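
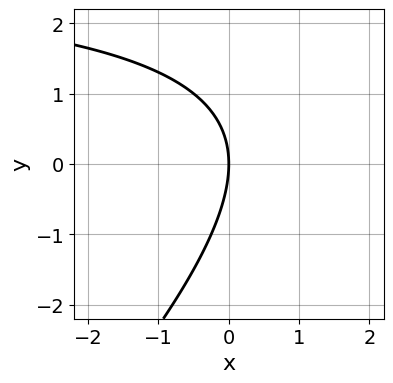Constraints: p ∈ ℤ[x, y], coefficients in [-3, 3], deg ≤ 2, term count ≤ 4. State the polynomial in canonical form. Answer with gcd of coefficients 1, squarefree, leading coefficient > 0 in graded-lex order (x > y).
x*y - y^2 - 3*x

1. deg p = 2. A generic line meets the curve in up to 2 points.
2. Against the integer gridlines: it crosses the x-axis at the gridline x = 0; it crosses the y-axis at the gridline y = 0.
3. Solving for integer coefficients yields p as stated.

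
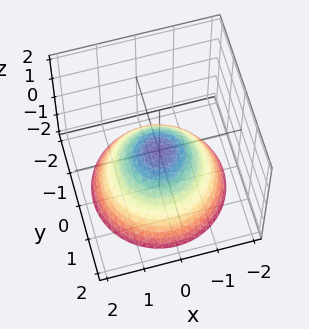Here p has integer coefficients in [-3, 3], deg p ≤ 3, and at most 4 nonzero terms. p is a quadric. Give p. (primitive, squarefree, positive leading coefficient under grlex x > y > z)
2*x^2 + 2*y^2 + 3*z

Degree: a single bowl opening along one axis; a quadric, so deg p = 2.
Symmetries: rotational symmetry about the z-axis ⇒ p depends on x, y only through x² + y².
Against the integer gridlines: it crosses the x-axis at the gridline x = 0; a circular section at z = -1 has radius between 1 and 2; it meets the z-axis at z = 0 (among the integer gridlines).
Matching integer coefficients to the picture gives p.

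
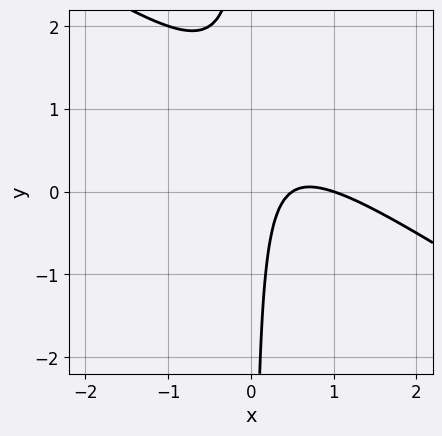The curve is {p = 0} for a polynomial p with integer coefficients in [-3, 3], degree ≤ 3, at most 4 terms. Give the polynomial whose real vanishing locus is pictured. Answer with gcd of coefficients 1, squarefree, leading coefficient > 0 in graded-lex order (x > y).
2*x^2 + 3*x*y - 3*x + 1

First, degree: a generic line meets the curve in up to 2 points, so deg p = 2.
Then, from the visible intercepts: it crosses the x-axis at the gridline x = 1; no y-intercept at any integer in the box.
Finally, solving for integer coefficients yields p as stated.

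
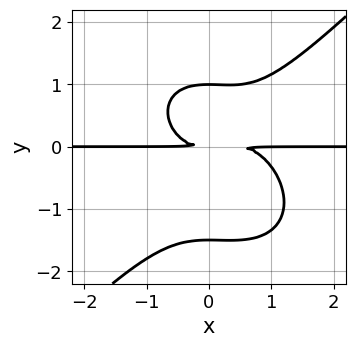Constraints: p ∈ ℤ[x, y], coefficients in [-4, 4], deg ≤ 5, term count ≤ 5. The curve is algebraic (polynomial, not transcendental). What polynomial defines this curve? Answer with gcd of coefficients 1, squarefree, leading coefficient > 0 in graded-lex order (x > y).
2*x^3*y - 2*y^4 - x^2*y - y^3 + 3*y^2

deg p = 4.
Reading off the gridlines: it crosses the y-axis at the gridline y = 1; every point of the x-axis in the box is on the curve.
Fitting integer coefficients to these (and the overall shape) gives p.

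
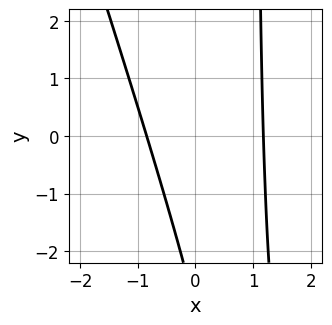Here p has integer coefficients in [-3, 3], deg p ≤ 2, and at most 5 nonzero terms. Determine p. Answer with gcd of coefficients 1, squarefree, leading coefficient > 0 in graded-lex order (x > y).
3*x^2 + x*y - x - y - 3

1. The degree is 2 — no degree-1 curve has this shape.
2. From the visible intercepts: it misses every integer gridline on the y-axis.
3. Solving for integer coefficients yields p as stated.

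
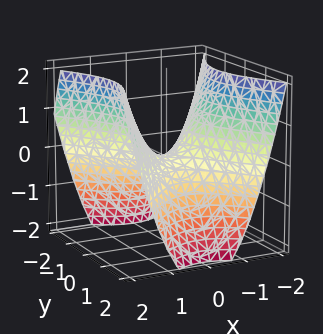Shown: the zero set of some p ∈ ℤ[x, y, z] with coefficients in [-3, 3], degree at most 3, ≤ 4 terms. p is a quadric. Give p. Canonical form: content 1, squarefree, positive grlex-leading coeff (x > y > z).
3*x^2 - 2*y^2 - 3*z

The degree is 2 — a hyperbolic paraboloid; a quadric.
Symmetries: mirror symmetry y ↦ −y ⇒ only even powers of y; the x ↦ −x reflection is a symmetry, so x appears only in even powers.
Observable constraints: one y-axis crossing is at y = 0; it meets the x-axis at x = 0 (among the integer gridlines); one z-axis crossing is at z = 0.
These observations pin down the coefficients.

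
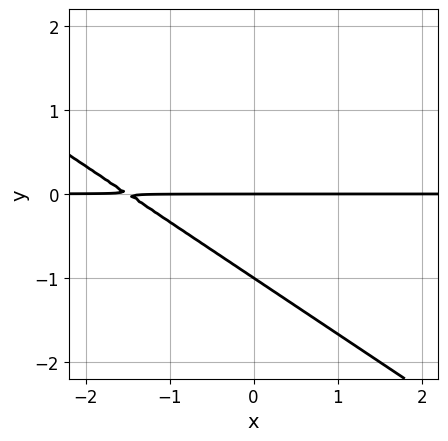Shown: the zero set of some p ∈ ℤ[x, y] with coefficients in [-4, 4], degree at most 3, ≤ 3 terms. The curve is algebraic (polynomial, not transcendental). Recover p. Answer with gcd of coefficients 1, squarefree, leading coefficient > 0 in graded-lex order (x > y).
2*x*y + 3*y^2 + 3*y

deg p = 2.
Checking where it meets the axes: the y-axis gridline crossings are at y ∈ {-1, 0}; the visible x-axis segment lies entirely on the curve.
Assembling these constraints gives the stated polynomial.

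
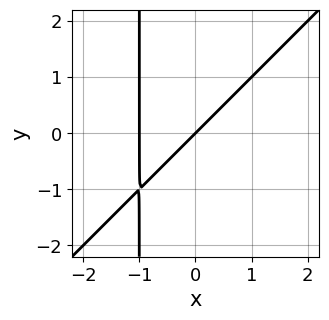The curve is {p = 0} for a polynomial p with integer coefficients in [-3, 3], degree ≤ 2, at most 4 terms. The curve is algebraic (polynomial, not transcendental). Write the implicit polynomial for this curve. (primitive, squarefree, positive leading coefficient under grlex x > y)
x^2 - x*y + x - y

First, deg p = 2. No degree-1 curve has this shape.
Then, from the axis intercepts and sections: it meets the y-axis at y = 0 (among the integer gridlines); the x-axis gridline crossings are at x ∈ {-1, 0}.
Finally, putting this together gives p.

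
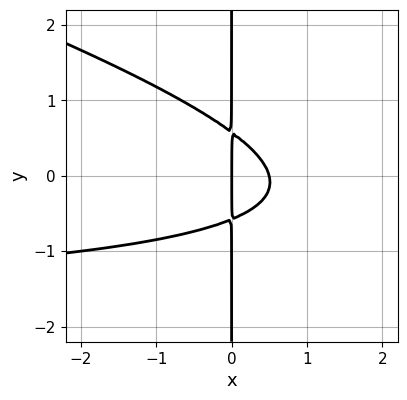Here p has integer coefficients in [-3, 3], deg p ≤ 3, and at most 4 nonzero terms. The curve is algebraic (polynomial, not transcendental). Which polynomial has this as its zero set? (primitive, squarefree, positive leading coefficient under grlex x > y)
1. Degree: a generic line meets the curve in up to 3 points, so deg p = 3.
2. Checking where it meets the axes: one x-axis crossing is at x = 0; the visible y-axis segment lies entirely on the curve.
3. Putting this together gives p.

x^2*y + 3*x*y^2 + 2*x^2 - x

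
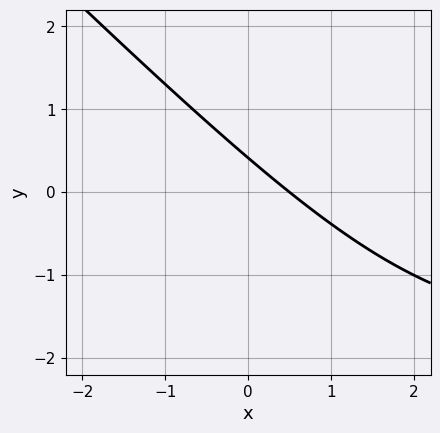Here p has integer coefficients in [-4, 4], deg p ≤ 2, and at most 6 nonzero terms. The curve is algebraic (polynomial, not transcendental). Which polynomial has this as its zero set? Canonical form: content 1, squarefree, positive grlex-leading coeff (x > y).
First, the degree is 2 — a generic line meets the curve in up to 2 points.
Finally, matching integer coefficients to the picture gives p.

x*y + y^2 + 2*x + 2*y - 1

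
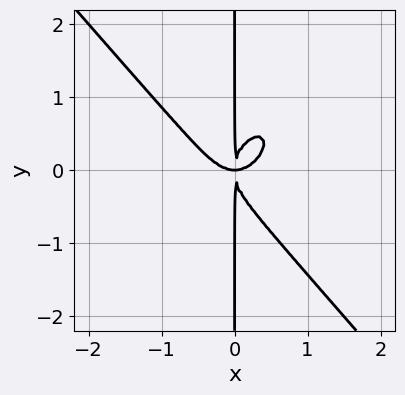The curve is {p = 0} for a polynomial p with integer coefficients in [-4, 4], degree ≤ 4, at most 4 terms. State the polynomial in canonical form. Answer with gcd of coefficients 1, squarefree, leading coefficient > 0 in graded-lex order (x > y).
3*x^4 + 2*x*y^3 - 2*x^2*y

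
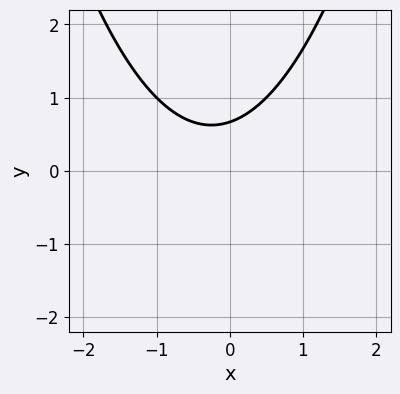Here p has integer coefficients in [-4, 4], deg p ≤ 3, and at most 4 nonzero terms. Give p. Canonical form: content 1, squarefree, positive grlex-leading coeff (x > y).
2*x^2 + x - 3*y + 2

deg p = 2. A generic line meets the curve in up to 2 points.
From the visible intercepts: it misses every integer gridline on the x-axis.
Putting this together gives p.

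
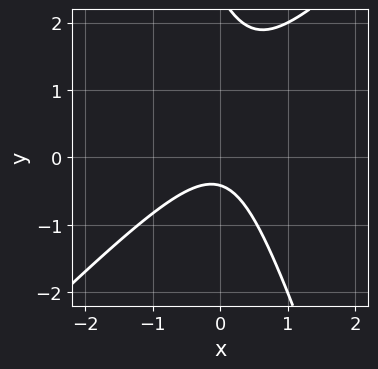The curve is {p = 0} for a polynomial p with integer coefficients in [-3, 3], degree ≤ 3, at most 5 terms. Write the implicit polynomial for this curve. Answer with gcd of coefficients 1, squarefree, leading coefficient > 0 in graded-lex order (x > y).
1. Degree: no degree-1 curve has this shape, so deg p = 2.
2. Against the integer gridlines: no x-intercept at any integer in the box.
3. Fitting integer coefficients to these (and the overall shape) gives p.

3*x^2 - 2*x*y - y^2 + 2*y + 1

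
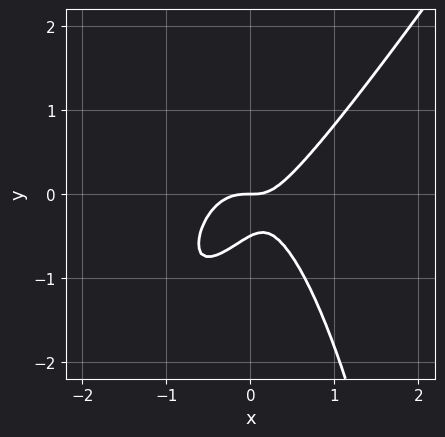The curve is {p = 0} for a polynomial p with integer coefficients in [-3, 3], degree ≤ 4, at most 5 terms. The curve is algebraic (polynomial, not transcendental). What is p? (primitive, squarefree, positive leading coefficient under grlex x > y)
3*x^3 - 2*x^2*y + x*y - 2*y^2 - y

The degree is 3 — a generic line meets the curve in up to 3 points.
From the axis intercepts and sections: it meets the y-axis at y = 0 (among the integer gridlines); one x-axis crossing is at x = 0.
Matching integer coefficients to the picture gives p.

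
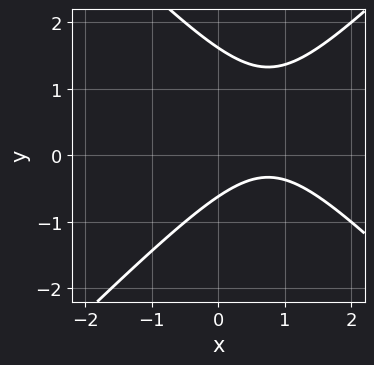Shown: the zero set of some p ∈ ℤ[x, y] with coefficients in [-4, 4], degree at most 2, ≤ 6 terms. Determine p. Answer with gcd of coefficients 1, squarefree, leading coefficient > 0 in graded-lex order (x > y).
The degree is 2 — no degree-1 curve has this shape.
From the axis intercepts and sections: the curve avoids every integer x-axis point in the box.
Together with the visible shape, these determine p as stated.

2*x^2 - 2*y^2 - 3*x + 2*y + 2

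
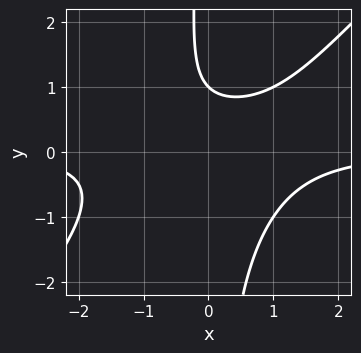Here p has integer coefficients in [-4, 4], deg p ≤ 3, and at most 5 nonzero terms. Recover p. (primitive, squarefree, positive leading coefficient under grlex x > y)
(a) deg p = 3. The shape is more complex than any degree-2 curve.
(b) Observable constraints: no x-intercept at any integer in the box; one y-axis crossing is at y = 1.
(c) Assembling these constraints gives the stated polynomial.

x^2*y - x*y^2 - y + 1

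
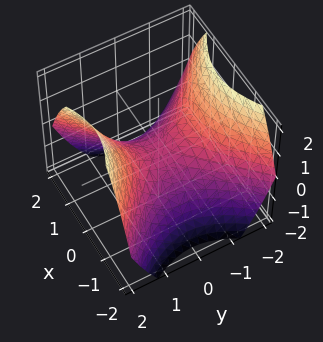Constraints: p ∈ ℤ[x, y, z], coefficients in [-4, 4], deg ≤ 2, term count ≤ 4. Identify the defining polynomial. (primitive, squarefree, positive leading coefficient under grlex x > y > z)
(a) Degree: a saddle surface; a quadric, so deg p = 2.
(b) Symmetries: mirror symmetry y ↦ −y ⇒ only even powers of y; the x ↦ −x reflection is a symmetry, so x appears only in even powers.
(c) Observable constraints: it crosses the y-axis at the gridline y = 0; it meets the z-axis at z = 0 (among the integer gridlines); one x-axis crossing is at x = 0.
(d) Putting this together gives p.

2*x^2 - 2*y^2 + 3*z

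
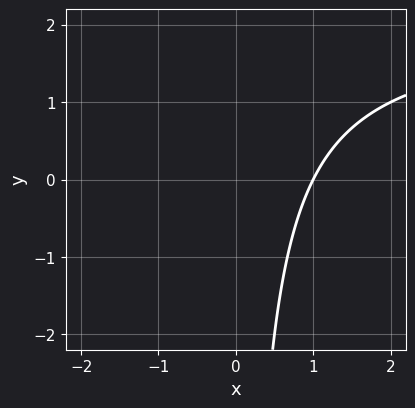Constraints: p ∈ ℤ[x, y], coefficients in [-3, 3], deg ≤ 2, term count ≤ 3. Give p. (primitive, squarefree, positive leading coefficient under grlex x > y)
x*y - 2*x + 2

First, degree: the shape is more complex than any degree-1 curve, so deg p = 2.
Next, observable constraints: it misses every integer gridline on the y-axis; one x-axis crossing is at x = 1.
Finally, solving for integer coefficients yields p as stated.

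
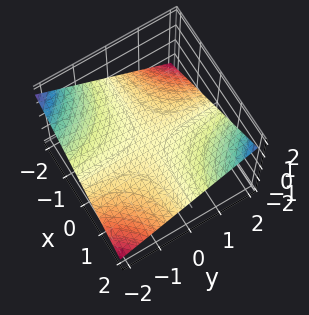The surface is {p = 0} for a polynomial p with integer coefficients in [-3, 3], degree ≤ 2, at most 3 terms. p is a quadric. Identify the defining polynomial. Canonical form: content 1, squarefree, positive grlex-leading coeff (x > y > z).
deg p = 2.
From the axis intercepts and sections: every point of the y-axis in the box is on the surface; one z-axis crossing is at z = 0.
Together with the visible shape, these determine p as stated.

x*y - 3*z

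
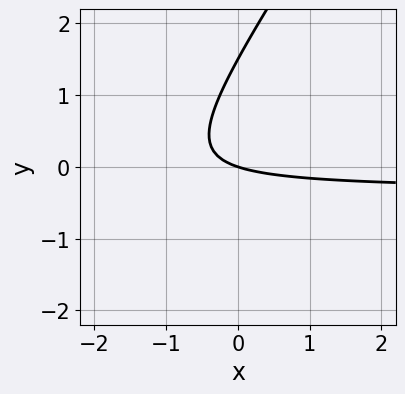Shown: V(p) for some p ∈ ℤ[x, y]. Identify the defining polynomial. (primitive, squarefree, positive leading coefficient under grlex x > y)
3*x*y - 2*y^2 + x + 3*y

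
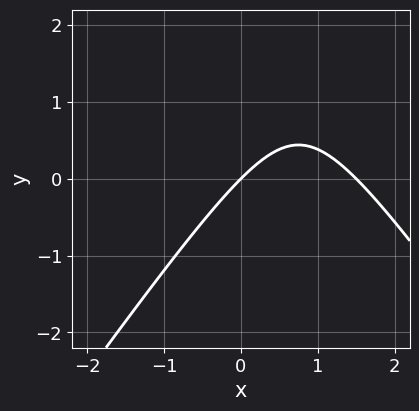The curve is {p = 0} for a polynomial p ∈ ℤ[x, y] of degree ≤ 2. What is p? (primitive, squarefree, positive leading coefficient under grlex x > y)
Degree: a generic line meets the curve in up to 2 points, so deg p = 2.
Against the integer gridlines: one x-axis crossing is at x = 0; one y-axis crossing is at y = 0.
Solving for integer coefficients yields p as stated.

2*x^2 - y^2 - 3*x + 3*y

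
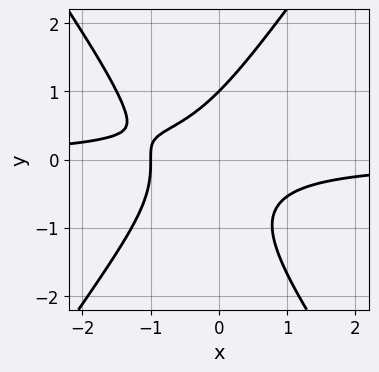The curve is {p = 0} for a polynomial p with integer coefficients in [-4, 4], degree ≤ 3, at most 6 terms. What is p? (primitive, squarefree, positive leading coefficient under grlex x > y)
2*x^2*y - y^3 + 2*x*y + x + 1

(a) Degree: no degree-2 curve has this shape, so deg p = 3.
(b) Checking where it meets the axes: it meets the y-axis at y = 1 (among the integer gridlines); it crosses the x-axis at the gridline x = -1.
(c) These observations pin down the coefficients.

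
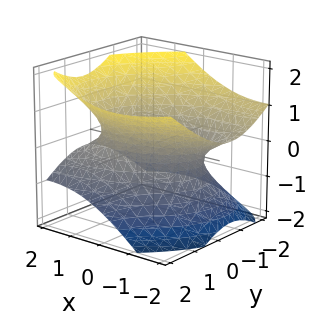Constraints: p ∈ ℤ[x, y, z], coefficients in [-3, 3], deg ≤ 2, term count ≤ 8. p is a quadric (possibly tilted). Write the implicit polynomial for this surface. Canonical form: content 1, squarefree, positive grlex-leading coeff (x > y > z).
x^2 - x*y + 2*x*z + 2*y^2 - 3*z^2 - 2

(a) deg p = 2. No degree-1 surface has this shape.
(b) Checking where it meets the axes: it misses every integer gridline on the z-axis; among the integer gridlines, it crosses the y-axis at y ∈ {-1, 1}.
(c) Fitting integer coefficients to these (and the overall shape) gives p.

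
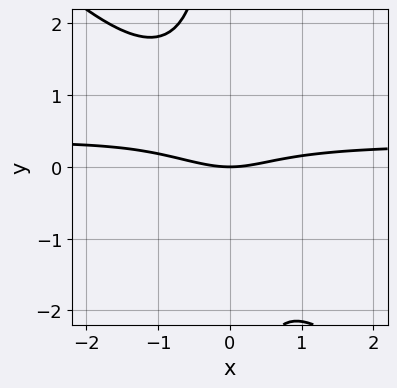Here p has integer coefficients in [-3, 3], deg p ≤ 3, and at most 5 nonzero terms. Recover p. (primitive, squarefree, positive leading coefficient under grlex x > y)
3*x^2*y + 3*x*y^2 - x^2 + 3*y

1. deg p = 3.
2. From the axis intercepts and sections: one y-axis crossing is at y = 0; one x-axis crossing is at x = 0.
3. The integer polynomial consistent with all of this is the stated p.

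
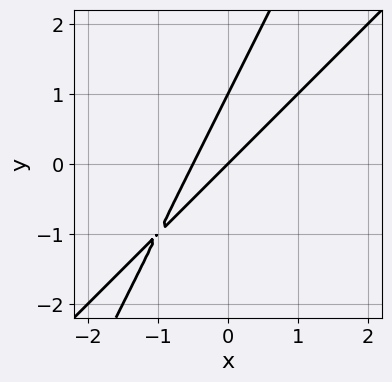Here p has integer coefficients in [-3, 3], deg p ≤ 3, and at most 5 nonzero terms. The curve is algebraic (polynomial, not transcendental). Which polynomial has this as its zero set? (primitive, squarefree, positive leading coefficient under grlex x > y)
The degree is 2 — a generic line meets the curve in up to 2 points.
Against the integer gridlines: among the integer gridlines, it crosses the y-axis at y ∈ {0, 1}; it crosses the x-axis at the gridline x = 0.
Fitting integer coefficients to these (and the overall shape) gives p.

2*x^2 - 3*x*y + y^2 + x - y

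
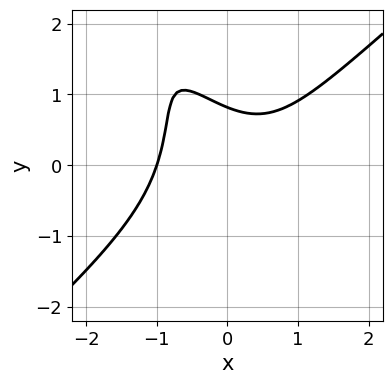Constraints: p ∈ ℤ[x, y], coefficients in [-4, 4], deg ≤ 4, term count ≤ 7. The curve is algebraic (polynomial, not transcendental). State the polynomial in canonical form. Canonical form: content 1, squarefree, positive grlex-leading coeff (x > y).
(a) deg p = 3.
(b) Against the integer gridlines: one x-axis crossing is at x = -1.
(c) Matching integer coefficients to the picture gives p.

3*x^3 - 3*x*y^2 - y^3 - 3*y + 3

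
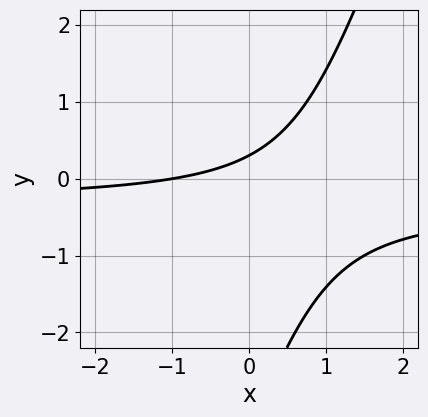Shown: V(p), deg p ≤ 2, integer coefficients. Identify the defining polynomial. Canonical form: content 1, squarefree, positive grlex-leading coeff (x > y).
3*x*y - y^2 + x - 3*y + 1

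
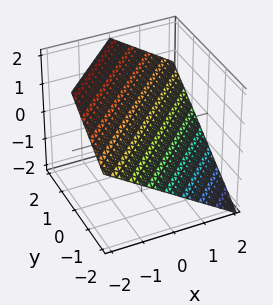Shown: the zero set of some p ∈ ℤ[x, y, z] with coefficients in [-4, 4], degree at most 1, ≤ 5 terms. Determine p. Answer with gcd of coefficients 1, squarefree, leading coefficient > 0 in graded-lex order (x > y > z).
The degree is 1 — every cross-section is a straight line — this is a plane.
Checking where it meets the axes: it crosses the y-axis at the gridline y = -1; one x-axis crossing is at x = 1.
Solving for integer coefficients yields p as stated.

2*x - 2*y + 3*z - 2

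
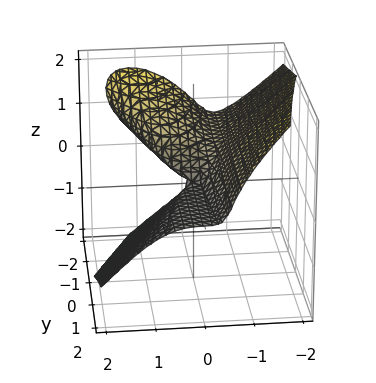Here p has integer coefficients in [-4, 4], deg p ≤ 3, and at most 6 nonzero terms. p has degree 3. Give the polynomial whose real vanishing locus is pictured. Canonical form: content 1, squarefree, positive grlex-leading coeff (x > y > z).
(a) Degree: a generic line meets the surface in up to 3 points, so deg p = 3.
(b) Observable constraints: one x-axis crossing is at x = 0; every point of the y-axis in the box is on the surface; it meets the z-axis at z = 0 (among the integer gridlines).
(c) Together with the visible shape, these determine p as stated.

3*x^3 + 3*x*y*z + 3*z^3 + 2*y*z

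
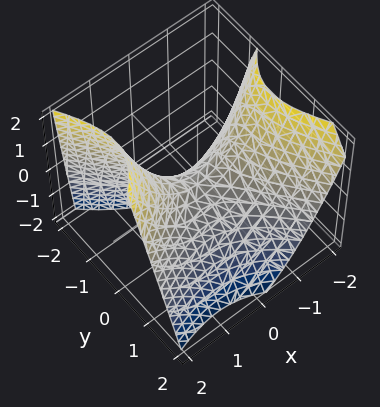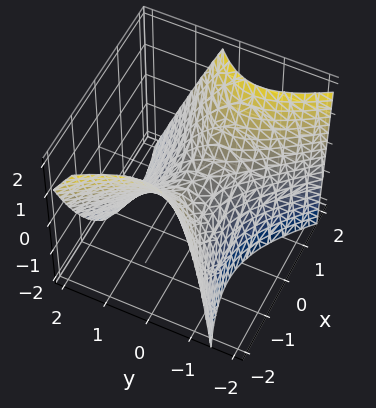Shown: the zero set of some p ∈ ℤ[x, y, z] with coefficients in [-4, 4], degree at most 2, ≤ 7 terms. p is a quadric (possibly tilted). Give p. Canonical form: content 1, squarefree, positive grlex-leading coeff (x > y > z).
2*x^2 - 2*x*y - 3*y^2 - y*z - 3*z

1. deg p = 2.
2. Checking where it meets the axes: one z-axis crossing is at z = 0; one y-axis crossing is at y = 0; it crosses the x-axis at the gridline x = 0.
3. These observations pin down the coefficients.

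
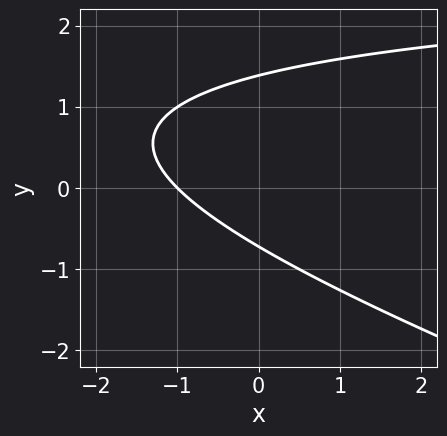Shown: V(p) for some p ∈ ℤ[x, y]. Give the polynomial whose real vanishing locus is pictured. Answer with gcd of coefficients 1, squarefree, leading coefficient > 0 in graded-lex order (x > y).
x*y + 3*y^2 - 3*x - 2*y - 3

deg p = 2.
From the visible intercepts: it meets the x-axis at x = -1 (among the integer gridlines).
These observations pin down the coefficients.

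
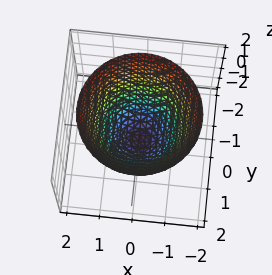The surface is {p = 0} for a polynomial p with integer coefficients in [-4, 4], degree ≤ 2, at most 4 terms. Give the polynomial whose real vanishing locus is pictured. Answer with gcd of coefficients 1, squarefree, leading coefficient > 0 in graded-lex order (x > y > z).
x^2 + y^2 - z - 1

1. deg p = 2. No degree-1 surface has this shape.
2. Symmetries: every cross-section ⟂ z is a circle, so x, y appear only via x² + y².
3. From the visible intercepts: among the integer gridlines, it crosses the y-axis at y ∈ {-1, 1}; the x-axis gridline crossings are at x ∈ {-1, 1}; it meets the z-axis at z = -1 (among the integer gridlines).
4. Matching integer coefficients to the picture gives p.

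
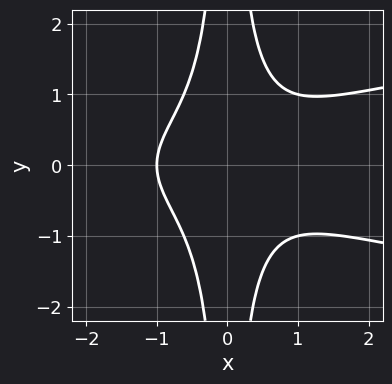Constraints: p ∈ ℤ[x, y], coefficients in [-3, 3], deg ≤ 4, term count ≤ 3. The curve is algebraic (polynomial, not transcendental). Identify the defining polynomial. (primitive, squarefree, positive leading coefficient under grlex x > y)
First, the degree is 4 — the shape is more complex than any degree-3 curve.
Then, symmetries: mirror symmetry y ↦ −y ⇒ only even powers of y.
Next, checking where it meets the axes: it meets the x-axis at x = -1 (among the integer gridlines); the curve avoids every integer y-axis point in the box.
Finally, these observations pin down the coefficients.

2*x^2*y^2 - x^3 - 1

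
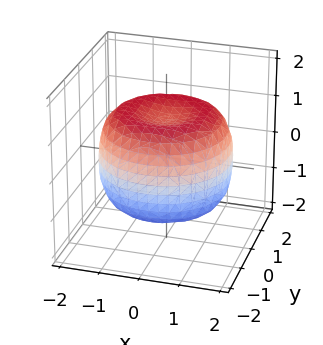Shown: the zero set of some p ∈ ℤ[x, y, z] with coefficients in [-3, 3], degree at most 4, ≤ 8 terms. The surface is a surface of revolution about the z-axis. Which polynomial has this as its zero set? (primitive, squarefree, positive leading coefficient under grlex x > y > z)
First, the degree is 4 — no degree-3 surface has this shape.
Then, symmetry: the surface is invariant under rotation about z: p = q(x² + y², z).
Then, from the axis intercepts and sections: the z-axis gridline crossings are at z ∈ {-1, 1}; a circular section at z = 0 has radius between 1 and 2.
Finally, together with the visible shape, these determine p as stated.

x^4 + 2*x^2*y^2 + y^4 - 2*x^2 - 2*y^2 + 2*z^2 - 2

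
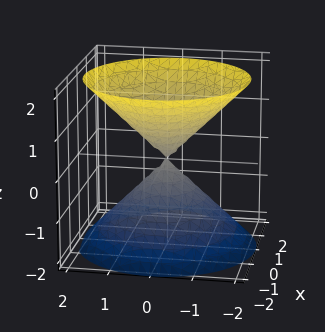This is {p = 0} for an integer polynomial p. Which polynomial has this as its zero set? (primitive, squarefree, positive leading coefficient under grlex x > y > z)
1. I count 2 distinct pieces. Treating them together as one polynomial.
2. The degree is 2 — a double cone through the origin; a quadric.
3. Symmetries: the z ↦ −z reflection is a symmetry, so z appears only in even powers; the surface is invariant under rotation about z: p = q(x² + y², z).
4. From the axis intercepts and sections: it crosses the z-axis at the gridline z = 0; it crosses the y-axis at the gridline y = 0.
5. Assembling these constraints gives the stated polynomial.

x^2 + y^2 - z^2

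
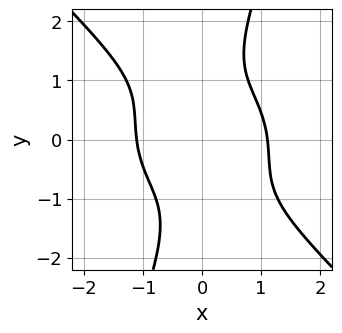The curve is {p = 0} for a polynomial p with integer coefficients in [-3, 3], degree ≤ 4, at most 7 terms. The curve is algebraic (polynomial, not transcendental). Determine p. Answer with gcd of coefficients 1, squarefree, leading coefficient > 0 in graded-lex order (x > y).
2*x^4 + x^3*y + 2*x^2*y^2 + 2*x*y^3 - y^4 - 3

First, deg p = 4.
Then, checking where it meets the axes: it misses every integer gridline on the y-axis.
Finally, fitting integer coefficients to these (and the overall shape) gives p.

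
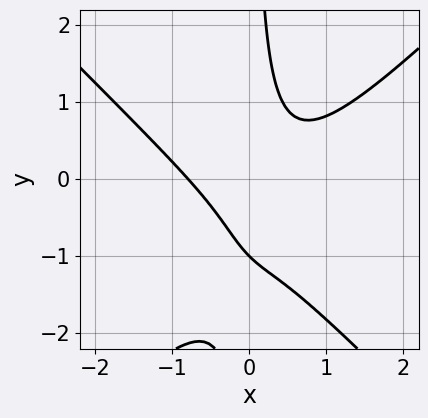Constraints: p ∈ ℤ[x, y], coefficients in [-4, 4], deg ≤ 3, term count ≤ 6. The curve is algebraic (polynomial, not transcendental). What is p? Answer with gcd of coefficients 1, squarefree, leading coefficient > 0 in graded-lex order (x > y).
The degree is 3 — the shape is more complex than any degree-2 curve.
From the visible intercepts: one y-axis crossing is at y = -1.
Solving for integer coefficients yields p as stated.

2*x^3 - 2*x*y^2 - 3*x*y + y + 1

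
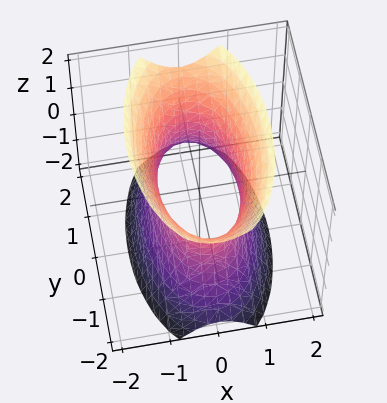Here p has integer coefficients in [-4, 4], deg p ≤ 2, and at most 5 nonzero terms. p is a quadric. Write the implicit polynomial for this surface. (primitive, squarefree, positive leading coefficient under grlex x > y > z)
3*x^2 + y^2 - z^2 - 2

First, degree: one connected sheet with a waist; a quadric, so deg p = 2.
Next, symmetries: the x ↦ −x reflection is a symmetry, so x appears only in even powers; mirror symmetry z ↦ −z ⇒ only even powers of z; mirror symmetry y ↦ −y ⇒ only even powers of y.
Next, against the integer gridlines: no z-intercept at any integer in the box.
Finally, matching integer coefficients to the picture gives p.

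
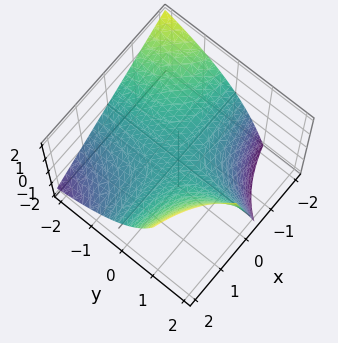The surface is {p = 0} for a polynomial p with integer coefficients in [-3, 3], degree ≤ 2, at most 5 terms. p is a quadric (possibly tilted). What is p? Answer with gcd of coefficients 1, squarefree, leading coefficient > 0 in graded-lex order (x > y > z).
2*x*y + y*z - 3*z

First, deg p = 2. A generic line meets the surface in up to 2 points.
Next, reading off the gridlines: the visible x-axis segment lies entirely on the surface; the visible y-axis segment lies entirely on the surface; it meets the z-axis at z = 0 (among the integer gridlines).
Finally, assembling these constraints gives the stated polynomial.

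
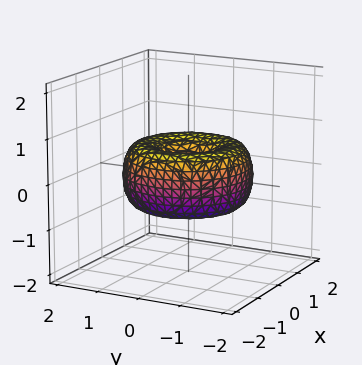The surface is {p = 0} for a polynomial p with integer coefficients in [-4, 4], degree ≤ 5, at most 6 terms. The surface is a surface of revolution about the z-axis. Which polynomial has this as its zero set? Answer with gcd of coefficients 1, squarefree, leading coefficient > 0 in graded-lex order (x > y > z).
Degree: the shape is more complex than any degree-3 surface, so deg p = 4.
By symmetry, the surface is invariant under rotation about z: p = q(x² + y², z).
From the axis intercepts and sections: one y-axis crossing is at y = 0; a circular section at z = 0 has radius between 1 and 2; it crosses the x-axis at the gridline x = 0; it crosses the z-axis at the gridline z = 0.
The integer polynomial consistent with all of this is the stated p.

x^4 + 2*x^2*y^2 + y^4 - 2*x^2 - 2*y^2 + 2*z^2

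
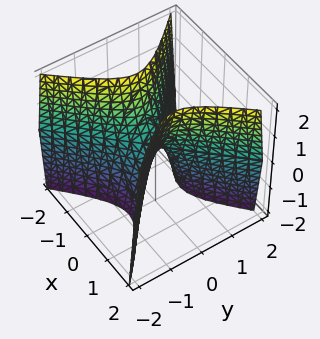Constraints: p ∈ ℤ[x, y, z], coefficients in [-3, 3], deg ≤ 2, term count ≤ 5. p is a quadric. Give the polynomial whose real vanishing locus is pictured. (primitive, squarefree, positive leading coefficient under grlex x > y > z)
3*x^2 - 3*y^2 - z

deg p = 2. A hyperbolic paraboloid; a quadric.
Symmetries: the x ↦ −x reflection is a symmetry, so x appears only in even powers; the y ↦ −y reflection is a symmetry, so y appears only in even powers.
Observable constraints: it crosses the z-axis at the gridline z = 0; it crosses the x-axis at the gridline x = 0; one y-axis crossing is at y = 0.
These observations pin down the coefficients.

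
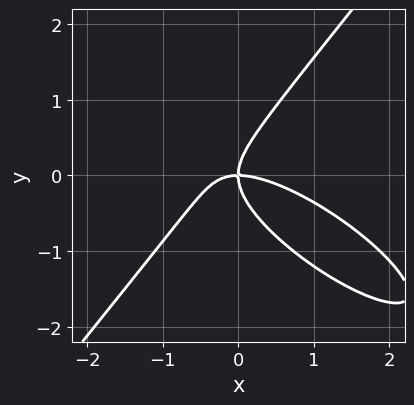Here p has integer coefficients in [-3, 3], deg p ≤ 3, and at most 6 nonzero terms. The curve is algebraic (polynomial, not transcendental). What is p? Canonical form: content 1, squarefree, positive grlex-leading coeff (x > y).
1. Degree: a generic line meets the curve in up to 3 points, so deg p = 3.
2. Observable constraints: one y-axis crossing is at y = 0; it crosses the x-axis at the gridline x = 0.
3. The integer polynomial consistent with all of this is the stated p.

2*x^3 + 3*x^2*y - 3*y^3 + 3*x*y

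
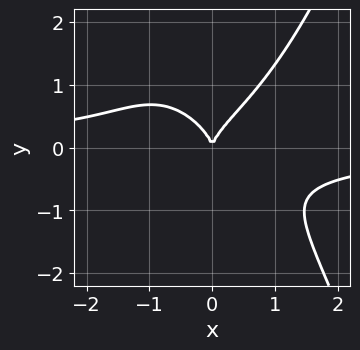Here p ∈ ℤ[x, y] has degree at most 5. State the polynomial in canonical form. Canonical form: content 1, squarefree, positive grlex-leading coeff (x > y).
x^3*y - y^3 + x^2

(a) The degree is 4 — a generic line meets the curve in up to 4 points.
(b) From the visible intercepts: one x-axis crossing is at x = 0; it crosses the y-axis at the gridline y = 0.
(c) Matching integer coefficients to the picture gives p.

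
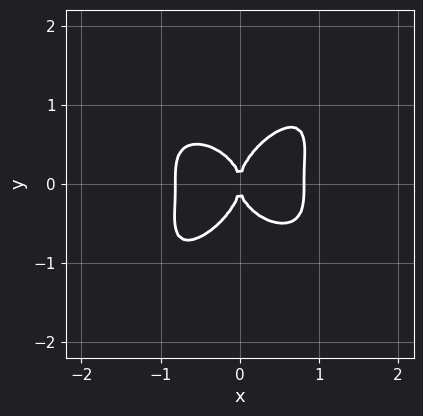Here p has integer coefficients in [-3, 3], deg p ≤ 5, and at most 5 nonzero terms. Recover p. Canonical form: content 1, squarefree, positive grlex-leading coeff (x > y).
First, deg p = 4.
Then, against the integer gridlines: one y-axis crossing is at y = 0; it meets the x-axis at x = 0 (among the integer gridlines).
Finally, assembling these constraints gives the stated polynomial.

3*x^4 - 2*x*y^3 + 3*y^4 - 2*x^2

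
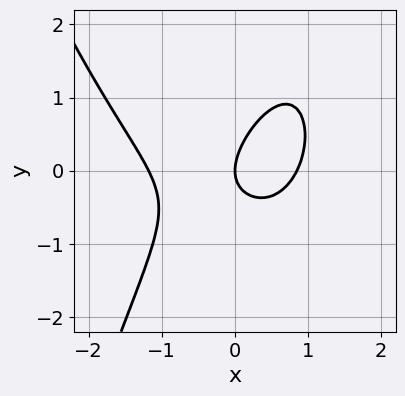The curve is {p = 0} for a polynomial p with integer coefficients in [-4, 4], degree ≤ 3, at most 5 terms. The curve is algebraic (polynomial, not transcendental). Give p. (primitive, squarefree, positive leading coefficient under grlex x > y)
1. The degree is 3 — no degree-2 curve has this shape.
2. Against the integer gridlines: it crosses the y-axis at the gridline y = 0; it meets the x-axis at x = 0 (among the integer gridlines).
3. Together with the visible shape, these determine p as stated.

3*x^3 + x^2 - 3*x*y + 3*y^2 - 3*x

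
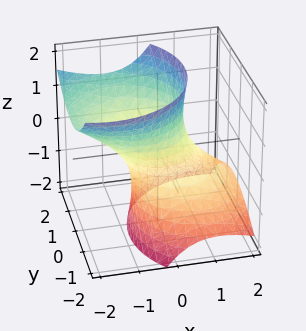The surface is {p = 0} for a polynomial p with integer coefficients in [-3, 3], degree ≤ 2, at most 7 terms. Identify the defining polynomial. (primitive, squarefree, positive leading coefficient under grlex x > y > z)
Degree: no degree-1 surface has this shape, so deg p = 2.
From the axis intercepts and sections: among the integer gridlines, it crosses the y-axis at y ∈ {-1, 1}; among the integer gridlines, it crosses the x-axis at x ∈ {-1, 1}.
Solving for integer coefficients yields p as stated.

2*x^2 + 3*x*z + 2*y^2 - y*z - z^2 - 2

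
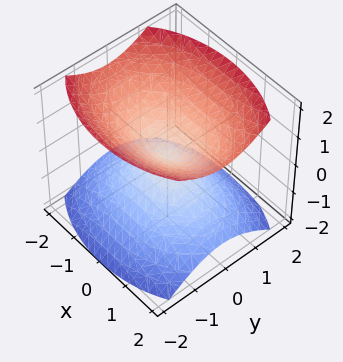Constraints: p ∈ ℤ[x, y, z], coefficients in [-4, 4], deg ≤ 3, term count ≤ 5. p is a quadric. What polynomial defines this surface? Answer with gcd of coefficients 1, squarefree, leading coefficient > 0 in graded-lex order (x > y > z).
(a) The picture has 2 separate pieces.
(b) Degree: two nappes meeting at a single point; a quadric, so deg p = 2.
(c) Symmetries: the y ↦ −y reflection is a symmetry, so y appears only in even powers; mirror symmetry z ↦ −z ⇒ only even powers of z; it's symmetric under x → −x, forcing even powers of x.
(d) From the visible intercepts: it meets the x-axis at x = 0 (among the integer gridlines); it crosses the y-axis at the gridline y = 0; one z-axis crossing is at z = 0.
(e) Assembling these constraints gives the stated polynomial.

x^2 + 2*y^2 - 2*z^2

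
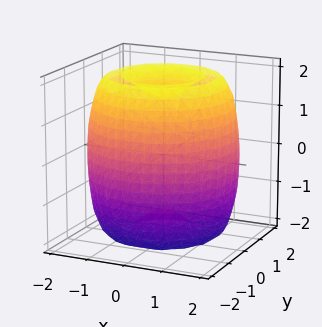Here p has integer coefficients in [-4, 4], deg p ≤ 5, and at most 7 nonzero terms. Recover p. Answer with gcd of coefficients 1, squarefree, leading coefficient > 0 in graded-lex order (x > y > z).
x^4 + 2*x^2*y^2 + y^4 - 3*x^2 - 3*y^2 + z^2 - 2

1. The picture has 2 separate pieces. They look like related sheets of one shape, so recover p as a whole.
2. The degree is 4 — a generic line meets the surface in up to 4 points.
3. By symmetry, the z-axis is an axis of rotation, so x and y enter only as x² + y².
4. Checking where it meets the axes: a circular section at z = 1 has radius between 1 and 2.
5. Fitting integer coefficients to these (and the overall shape) gives p.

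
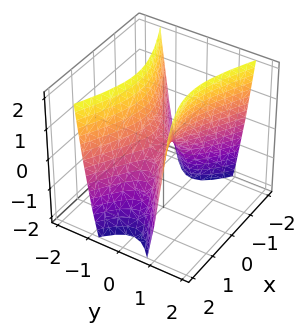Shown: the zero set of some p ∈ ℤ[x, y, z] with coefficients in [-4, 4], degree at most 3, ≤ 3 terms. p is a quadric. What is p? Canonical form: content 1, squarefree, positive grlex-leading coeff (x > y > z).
x^2 - 3*y^2 + z

The degree is 2 — a saddle surface; a quadric.
Symmetries: it's symmetric under x → −x, forcing even powers of x; it's symmetric under y → −y, forcing even powers of y.
From the visible intercepts: it crosses the z-axis at the gridline z = 0; one x-axis crossing is at x = 0.
Assembling these constraints gives the stated polynomial.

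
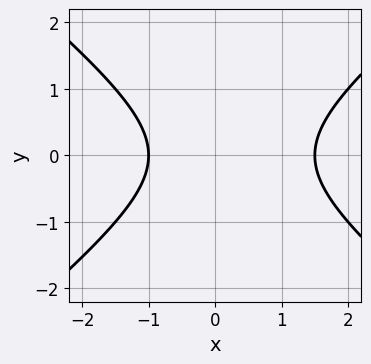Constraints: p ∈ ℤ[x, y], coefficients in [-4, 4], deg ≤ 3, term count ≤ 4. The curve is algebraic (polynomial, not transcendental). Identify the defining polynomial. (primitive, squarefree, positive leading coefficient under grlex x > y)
2*x^2 - 3*y^2 - x - 3

First, deg p = 2.
Then, symmetries: the y ↦ −y reflection is a symmetry, so y appears only in even powers.
Next, checking where it meets the axes: no y-intercept at any integer in the box; it crosses the x-axis at the gridline x = -1.
Finally, assembling these constraints gives the stated polynomial.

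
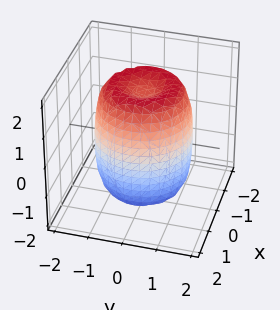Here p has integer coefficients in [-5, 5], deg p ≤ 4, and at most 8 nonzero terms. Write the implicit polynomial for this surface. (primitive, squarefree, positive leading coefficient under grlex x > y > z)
2*x^4 + 4*x^2*y^2 + 2*y^4 - 3*x^2 - 3*y^2 + z^2 - 2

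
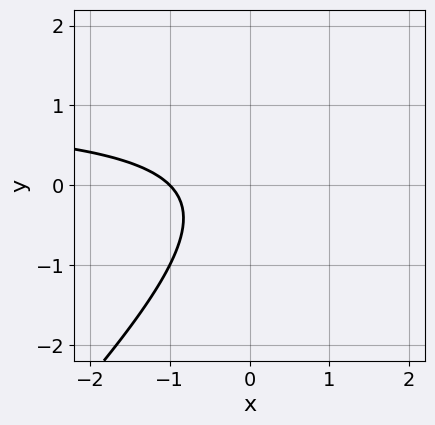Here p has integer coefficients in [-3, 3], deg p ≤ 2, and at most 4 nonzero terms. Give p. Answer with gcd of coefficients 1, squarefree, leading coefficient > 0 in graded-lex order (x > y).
Degree: no degree-1 curve has this shape, so deg p = 2.
Checking where it meets the axes: the curve avoids every integer y-axis point in the box; one x-axis crossing is at x = -1.
Matching integer coefficients to the picture gives p.

x*y - y^2 - x - 1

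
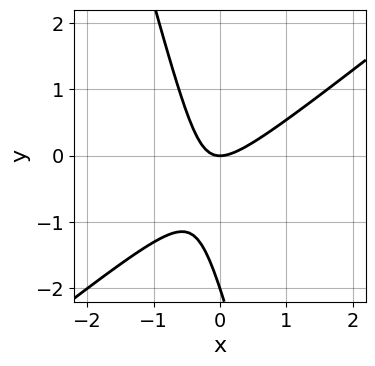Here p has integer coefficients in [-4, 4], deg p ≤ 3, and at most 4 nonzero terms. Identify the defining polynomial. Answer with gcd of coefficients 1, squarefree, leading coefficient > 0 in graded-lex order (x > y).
1. deg p = 2. The shape is more complex than any degree-1 curve.
2. Checking where it meets the axes: one x-axis crossing is at x = 0; among the integer gridlines, it crosses the y-axis at y ∈ {-2, 0}.
3. Together with the visible shape, these determine p as stated.

3*x^2 - 3*x*y - y^2 - 2*y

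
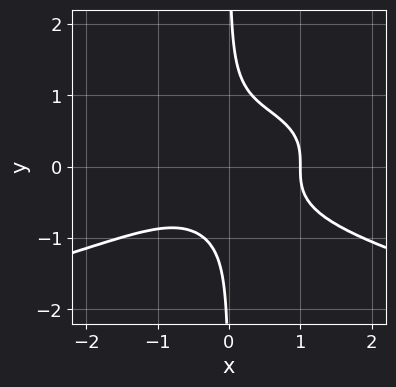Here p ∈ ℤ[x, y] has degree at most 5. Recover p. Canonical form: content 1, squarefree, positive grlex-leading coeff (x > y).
3*x*y^3 + x^3 - 1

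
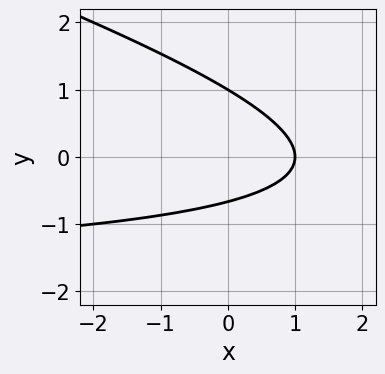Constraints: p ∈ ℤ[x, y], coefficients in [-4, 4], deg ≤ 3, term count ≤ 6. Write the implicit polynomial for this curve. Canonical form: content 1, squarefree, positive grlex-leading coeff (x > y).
Degree: the shape is more complex than any degree-1 curve, so deg p = 2.
Checking where it meets the axes: it meets the x-axis at x = 1 (among the integer gridlines); it crosses the y-axis at the gridline y = 1.
Fitting integer coefficients to these (and the overall shape) gives p.

x*y + 3*y^2 + 2*x - y - 2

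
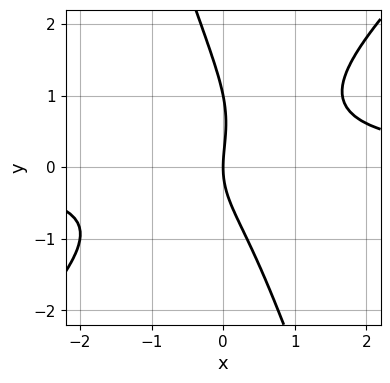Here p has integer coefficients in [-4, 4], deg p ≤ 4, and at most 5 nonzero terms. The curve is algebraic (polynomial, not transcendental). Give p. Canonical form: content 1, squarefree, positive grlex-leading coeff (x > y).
3*x^2*y - 2*x*y^2 - y^3 + y^2 - 3*x

1. Degree: no degree-2 curve has this shape, so deg p = 3.
2. Against the integer gridlines: the y-axis gridline crossings are at y ∈ {0, 1}; it crosses the x-axis at the gridline x = 0.
3. The integer polynomial consistent with all of this is the stated p.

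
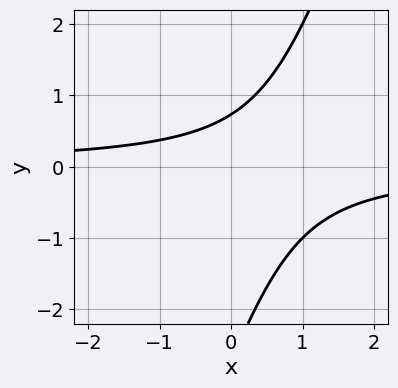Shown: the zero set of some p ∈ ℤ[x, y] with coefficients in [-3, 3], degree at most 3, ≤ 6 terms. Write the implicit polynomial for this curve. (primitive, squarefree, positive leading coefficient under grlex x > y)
(a) The degree is 2 — no degree-1 curve has this shape.
(b) From the visible intercepts: the curve avoids every integer x-axis point in the box.
(c) Putting this together gives p.

3*x*y - y^2 - 2*y + 2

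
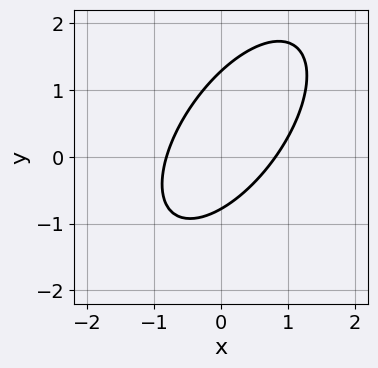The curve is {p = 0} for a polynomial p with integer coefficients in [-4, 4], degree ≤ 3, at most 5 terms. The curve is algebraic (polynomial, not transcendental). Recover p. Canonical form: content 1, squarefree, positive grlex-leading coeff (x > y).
1. Degree: no degree-1 curve has this shape, so deg p = 2.
2. Putting this together gives p.

3*x^2 - 3*x*y + 2*y^2 - y - 2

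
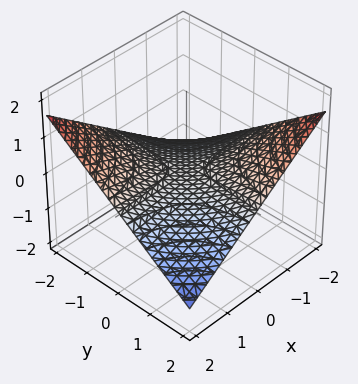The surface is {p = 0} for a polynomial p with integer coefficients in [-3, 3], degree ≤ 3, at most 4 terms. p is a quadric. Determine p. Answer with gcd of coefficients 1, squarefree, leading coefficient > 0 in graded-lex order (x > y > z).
(a) deg p = 2. A hyperbolic paraboloid; a quadric.
(b) Observable constraints: it crosses the z-axis at the gridline z = 0; the visible y-axis segment lies entirely on the surface; every point of the x-axis in the box is on the surface.
(c) Fitting integer coefficients to these (and the overall shape) gives p.

x*y + 3*z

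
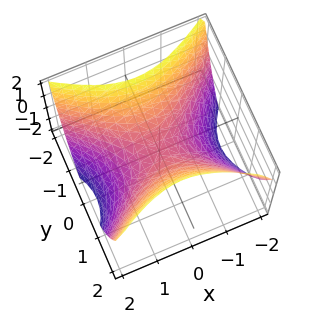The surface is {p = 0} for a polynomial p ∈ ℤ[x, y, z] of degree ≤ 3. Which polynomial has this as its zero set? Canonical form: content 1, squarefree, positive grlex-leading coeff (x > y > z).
2*x^2 - 3*y^2 + 3*z

1. Degree: a saddle surface; a quadric, so deg p = 2.
2. Symmetries: mirror symmetry y ↦ −y ⇒ only even powers of y; mirror symmetry x ↦ −x ⇒ only even powers of x.
3. From the axis intercepts and sections: one z-axis crossing is at z = 0; one y-axis crossing is at y = 0; it meets the x-axis at x = 0 (among the integer gridlines).
4. The integer polynomial consistent with all of this is the stated p.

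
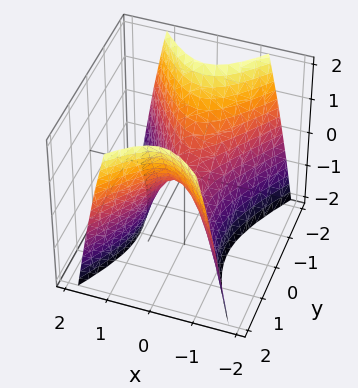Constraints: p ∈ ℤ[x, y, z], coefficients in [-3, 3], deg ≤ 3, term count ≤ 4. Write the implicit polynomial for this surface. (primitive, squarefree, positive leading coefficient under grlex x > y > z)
2*x^2 - y^2 + z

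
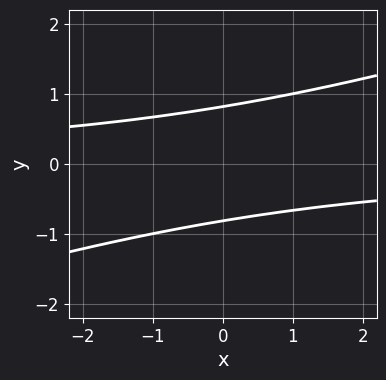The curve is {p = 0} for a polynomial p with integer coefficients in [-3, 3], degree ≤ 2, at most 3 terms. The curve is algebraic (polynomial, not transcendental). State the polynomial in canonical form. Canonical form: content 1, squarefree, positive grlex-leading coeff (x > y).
Degree: the shape is more complex than any degree-1 curve, so deg p = 2.
Observable constraints: it misses every integer gridline on the x-axis.
Assembling these constraints gives the stated polynomial.

x*y - 3*y^2 + 2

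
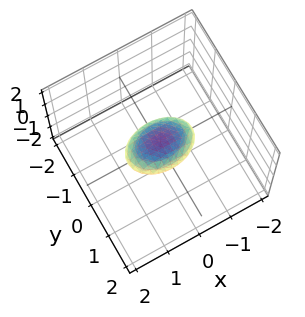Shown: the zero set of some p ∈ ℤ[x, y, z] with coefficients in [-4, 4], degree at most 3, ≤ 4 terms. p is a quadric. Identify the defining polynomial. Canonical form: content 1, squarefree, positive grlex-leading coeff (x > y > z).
First, deg p = 2.
Next, symmetries: mirror symmetry y ↦ −y ⇒ only even powers of y; mirror symmetry z ↦ −z ⇒ only even powers of z; it's symmetric under x → −x, forcing even powers of x.
Next, checking where it meets the axes: the x-axis gridline crossings are at x ∈ {-1, 1}.
Finally, these observations pin down the coefficients.

x^2 + 2*y^2 + 3*z^2 - 1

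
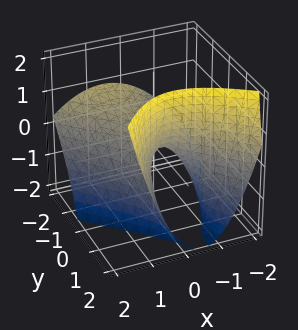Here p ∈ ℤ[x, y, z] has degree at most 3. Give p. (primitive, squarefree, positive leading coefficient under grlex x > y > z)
First, the degree is 2 — no degree-1 surface has this shape.
Next, against the integer gridlines: one y-axis crossing is at y = 0; one z-axis crossing is at z = 0; it crosses the x-axis at the gridline x = 0.
Finally, putting this together gives p.

2*x^2 + x*y - y^2 - 2*y*z + 2*z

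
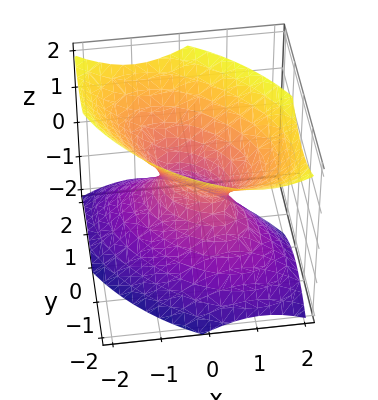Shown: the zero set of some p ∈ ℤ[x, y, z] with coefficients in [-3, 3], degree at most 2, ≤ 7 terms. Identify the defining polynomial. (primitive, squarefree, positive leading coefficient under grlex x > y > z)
3*x^2 + 3*x*y + 3*y^2 - 3*z^2 - 1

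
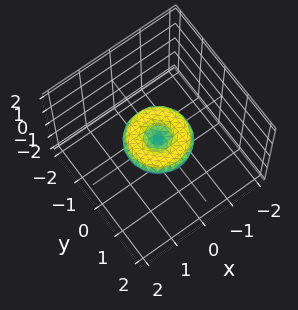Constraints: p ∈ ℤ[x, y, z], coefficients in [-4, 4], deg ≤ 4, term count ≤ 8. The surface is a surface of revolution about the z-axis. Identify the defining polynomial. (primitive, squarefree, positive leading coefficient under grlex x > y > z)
The degree is 4 — the shape is more complex than any degree-3 surface.
Symmetries: the z-axis is an axis of rotation, so x and y enter only as x² + y².
Against the integer gridlines: the x-axis gridline crossings are at x ∈ {-1, 0, 1}; a circular section at z = 0 has radius exactly 1.
Solving for integer coefficients yields p as stated.

x^4 + 2*x^2*y^2 + y^4 - x^2 - y^2 + 3*z^2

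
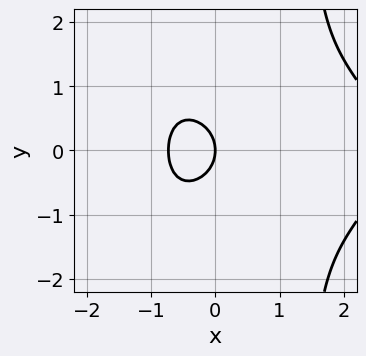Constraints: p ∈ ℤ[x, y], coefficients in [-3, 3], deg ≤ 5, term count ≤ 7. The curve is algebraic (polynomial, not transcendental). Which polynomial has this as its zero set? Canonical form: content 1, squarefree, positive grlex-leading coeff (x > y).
(a) Degree: the shape is more complex than any degree-3 curve, so deg p = 4.
(b) Symmetries: the y ↦ −y reflection is a symmetry, so y appears only in even powers.
(c) From the axis intercepts and sections: it meets the x-axis at x = 0 (among the integer gridlines); it crosses the y-axis at the gridline y = 0.
(d) Fitting integer coefficients to these (and the overall shape) gives p.

x^2*y^2 + x^3 - 2*x^2 - 2*y^2 - 2*x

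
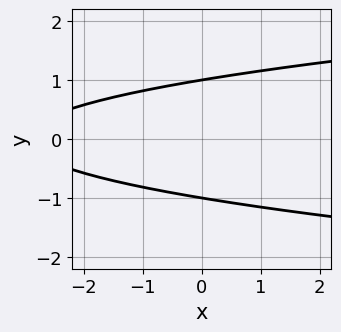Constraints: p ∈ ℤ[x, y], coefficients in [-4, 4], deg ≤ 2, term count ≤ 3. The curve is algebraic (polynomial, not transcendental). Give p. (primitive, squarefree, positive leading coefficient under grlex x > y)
First, the degree is 2 — a generic line meets the curve in up to 2 points.
Then, symmetries: it's symmetric under y → −y, forcing even powers of y.
Next, from the visible intercepts: the y-axis gridline crossings are at y ∈ {-1, 1}; it misses every integer gridline on the x-axis.
Finally, putting this together gives p.

3*y^2 - x - 3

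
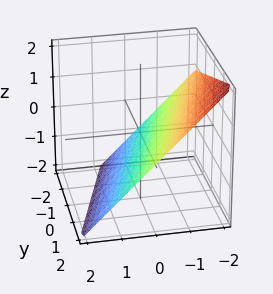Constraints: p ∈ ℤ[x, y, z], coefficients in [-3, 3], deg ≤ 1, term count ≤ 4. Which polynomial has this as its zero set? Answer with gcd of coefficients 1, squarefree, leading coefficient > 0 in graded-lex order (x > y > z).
First, deg p = 1. Every cross-section is a straight line — this is a plane.
Next, checking where it meets the axes: one y-axis crossing is at y = 2.
Finally, matching integer coefficients to the picture gives p.

3*x - y + 3*z + 2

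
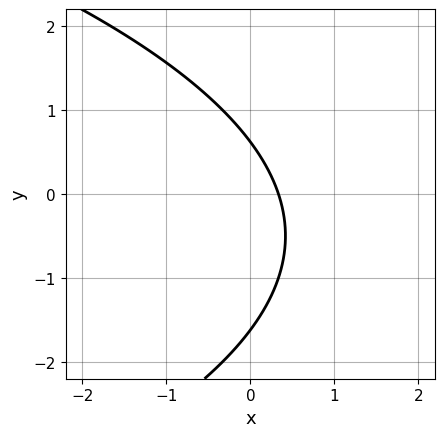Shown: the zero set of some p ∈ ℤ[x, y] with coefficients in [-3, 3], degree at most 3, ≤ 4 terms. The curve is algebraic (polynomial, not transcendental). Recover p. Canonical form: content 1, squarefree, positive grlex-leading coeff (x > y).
(a) Degree: no degree-1 curve has this shape, so deg p = 2.
(b) The integer polynomial consistent with all of this is the stated p.

y^2 + 3*x + y - 1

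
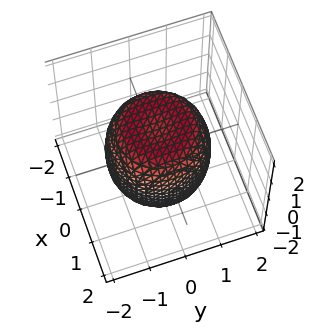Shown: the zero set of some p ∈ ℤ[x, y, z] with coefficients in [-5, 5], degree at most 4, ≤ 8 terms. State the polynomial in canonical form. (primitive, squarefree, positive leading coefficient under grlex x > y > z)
2*x^4 + 4*x^2*y^2 + 2*y^4 - 2*x^2 - 2*y^2 + 2*z^2 - 3

(a) deg p = 4.
(b) By symmetry, every cross-section ⟂ z is a circle, so x, y appear only via x² + y².
(c) From the visible intercepts: a circular section at z = 1 has radius between 1 and 2.
(d) Putting this together gives p.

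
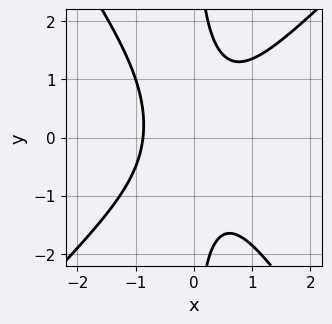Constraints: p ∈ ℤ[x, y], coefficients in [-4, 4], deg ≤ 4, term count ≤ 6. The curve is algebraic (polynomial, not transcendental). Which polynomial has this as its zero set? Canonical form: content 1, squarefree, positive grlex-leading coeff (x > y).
3*x^3 - x^2*y - 2*x*y^2 + 2

1. Degree: no degree-2 curve has this shape, so deg p = 3.
2. Checking where it meets the axes: it misses every integer gridline on the y-axis.
3. Fitting integer coefficients to these (and the overall shape) gives p.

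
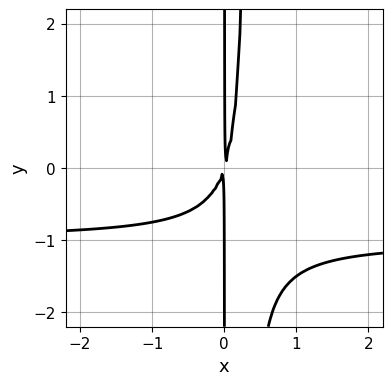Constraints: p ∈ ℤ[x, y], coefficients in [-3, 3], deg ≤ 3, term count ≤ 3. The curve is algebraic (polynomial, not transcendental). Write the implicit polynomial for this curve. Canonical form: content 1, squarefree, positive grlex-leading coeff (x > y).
3*x^2*y + 3*x^2 - x*y

First, deg p = 3. No degree-2 curve has this shape.
Then, checking where it meets the axes: every point of the y-axis in the box is on the curve.
Finally, assembling these constraints gives the stated polynomial.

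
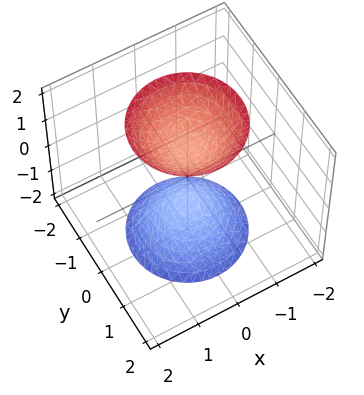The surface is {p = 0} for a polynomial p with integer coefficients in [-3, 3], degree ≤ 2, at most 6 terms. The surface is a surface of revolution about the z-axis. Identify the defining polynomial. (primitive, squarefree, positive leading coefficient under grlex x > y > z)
2*x^2 + 2*y^2 - z^2 + 1

(a) There are 2 components.
(b) Degree: no degree-1 surface has this shape, so deg p = 2.
(c) By symmetry, the z-axis is an axis of rotation, so x and y enter only as x² + y².
(d) From the visible intercepts: it misses every integer gridline on the x-axis; the z-axis gridline crossings are at z ∈ {-1, 1}; it misses every integer gridline on the y-axis.
(e) Together with the visible shape, these determine p as stated.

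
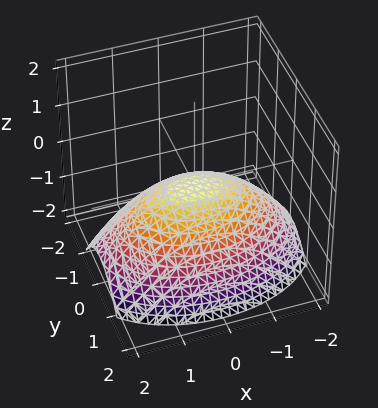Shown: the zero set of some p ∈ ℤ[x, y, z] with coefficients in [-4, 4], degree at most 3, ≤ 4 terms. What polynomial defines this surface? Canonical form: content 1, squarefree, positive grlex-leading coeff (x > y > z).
1. The degree is 2 — a single bowl opening along one axis; a quadric.
2. Symmetries: mirror symmetry x ↦ −x ⇒ only even powers of x; mirror symmetry y ↦ −y ⇒ only even powers of y.
3. Reading off the gridlines: it crosses the z-axis at the gridline z = 0; it meets the x-axis at x = 0 (among the integer gridlines); one y-axis crossing is at y = 0.
4. Fitting integer coefficients to these (and the overall shape) gives p.

x^2 + 2*y^2 + 3*z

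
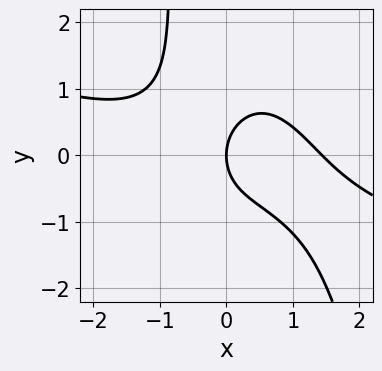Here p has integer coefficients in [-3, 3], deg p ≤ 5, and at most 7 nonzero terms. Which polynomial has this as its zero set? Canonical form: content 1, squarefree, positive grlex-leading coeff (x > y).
x^4 + 3*x^3*y + 2*x*y^2 + 2*y^2 - 3*x

First, degree: the shape is more complex than any degree-3 curve, so deg p = 4.
Next, against the integer gridlines: it crosses the y-axis at the gridline y = 0; it meets the x-axis at x = 0 (among the integer gridlines).
Finally, solving for integer coefficients yields p as stated.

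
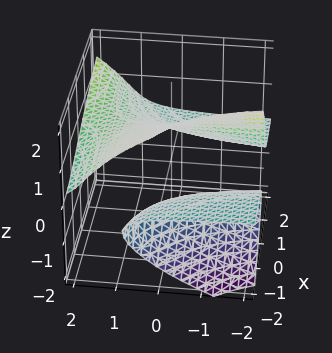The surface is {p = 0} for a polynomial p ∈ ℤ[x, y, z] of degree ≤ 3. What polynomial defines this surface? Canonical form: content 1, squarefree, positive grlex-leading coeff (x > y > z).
(a) There are 2 components. Treating them together as one polynomial.
(b) deg p = 3. The shape is more complex than any degree-2 surface.
(c) Observable constraints: no y-intercept at any integer in the box; no x-intercept at any integer in the box.
(d) Together with the visible shape, these determine p as stated. Check: (0, 0, 1) on the z-axis lies on the surface, and p(0, 0, 1) = 0. ✓

2*x*y*z - 2*z^3 - 3*x*z + z^2 + 1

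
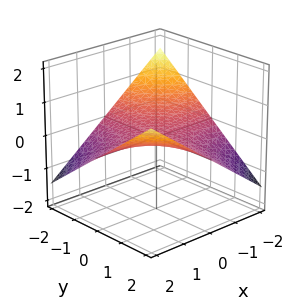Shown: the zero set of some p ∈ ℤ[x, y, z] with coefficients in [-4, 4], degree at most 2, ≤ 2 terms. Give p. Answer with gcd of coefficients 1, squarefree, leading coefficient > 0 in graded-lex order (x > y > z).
x*y - 3*z

deg p = 2. A hyperbolic paraboloid; a quadric.
From the visible intercepts: the visible x-axis segment lies entirely on the surface; the visible y-axis segment lies entirely on the surface; one z-axis crossing is at z = 0.
Putting this together gives p.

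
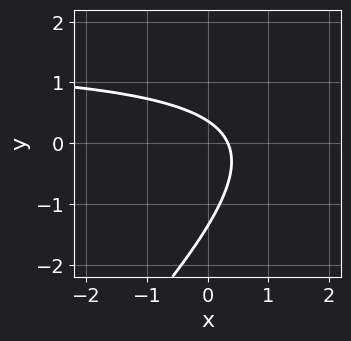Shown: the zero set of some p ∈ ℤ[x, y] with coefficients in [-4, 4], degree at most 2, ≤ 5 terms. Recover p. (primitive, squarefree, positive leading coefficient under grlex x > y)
2*x*y - 2*y^2 - 3*x - 2*y + 1

1. Degree: a generic line meets the curve in up to 2 points, so deg p = 2.
2. Solving for integer coefficients yields p as stated.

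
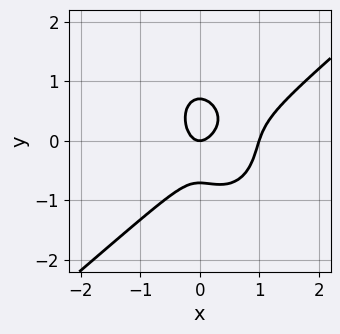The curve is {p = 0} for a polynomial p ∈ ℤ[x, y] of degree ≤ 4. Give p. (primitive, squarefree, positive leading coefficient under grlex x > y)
1. The degree is 3 — the shape is more complex than any degree-2 curve.
2. Reading off the gridlines: among the integer gridlines, it crosses the x-axis at x ∈ {0, 1}; it crosses the y-axis at the gridline y = 0.
3. Together with the visible shape, these determine p as stated.

3*x^3 - 2*x^2*y - 2*y^3 - 3*x^2 + y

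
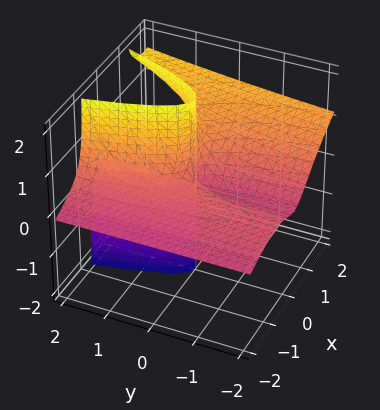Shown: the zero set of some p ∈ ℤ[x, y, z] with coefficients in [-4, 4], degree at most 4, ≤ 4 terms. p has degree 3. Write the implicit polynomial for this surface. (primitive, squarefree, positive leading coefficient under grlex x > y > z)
First, the picture has 2 separate pieces. They look like related sheets of one shape, so recover p as a whole.
Next, degree: no degree-2 surface has this shape, so deg p = 3.
Next, checking where it meets the axes: the visible y-axis segment lies entirely on the surface; every point of the z-axis in the box is on the surface; one x-axis crossing is at x = -2.
Finally, putting this together gives p.

x^3 - 3*x^2*z + 2*x^2 + y*z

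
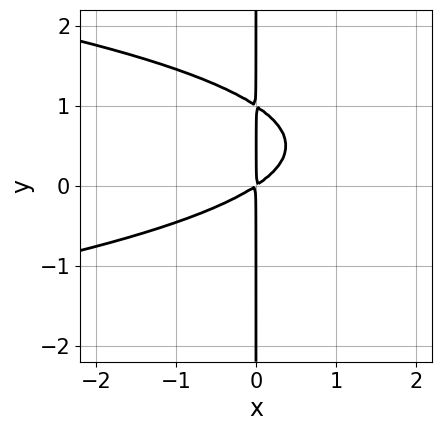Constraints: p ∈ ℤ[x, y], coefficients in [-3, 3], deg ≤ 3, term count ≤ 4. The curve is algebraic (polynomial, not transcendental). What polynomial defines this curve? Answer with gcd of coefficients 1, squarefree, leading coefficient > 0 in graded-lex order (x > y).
1. The degree is 3 — no degree-2 curve has this shape.
2. Checking where it meets the axes: every point of the y-axis in the box is on the curve.
3. Assembling these constraints gives the stated polynomial.

3*x*y^2 + 2*x^2 - 3*x*y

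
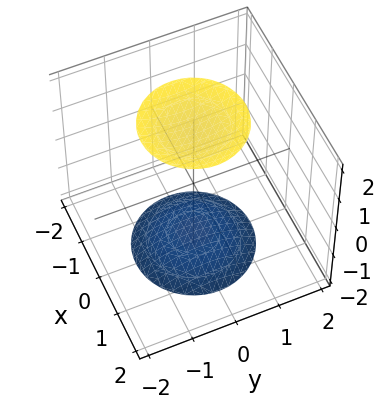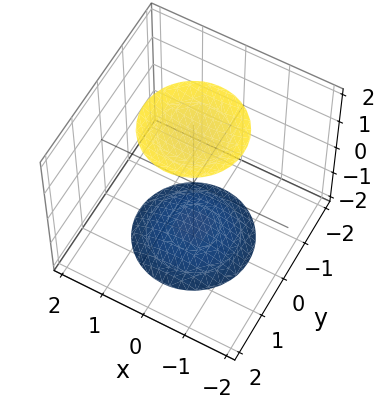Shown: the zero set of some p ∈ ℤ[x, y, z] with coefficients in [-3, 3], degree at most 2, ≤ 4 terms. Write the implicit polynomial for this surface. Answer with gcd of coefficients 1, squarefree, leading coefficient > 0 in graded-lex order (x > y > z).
x^2 + y^2 - z^2 + 3

I count 2 distinct pieces. Treating them together as one polynomial.
The degree is 2 — two sheets facing apart; a quadric.
Symmetry: the surface is invariant under rotation about z: p = q(x² + y², z); mirror symmetry z ↦ −z ⇒ only even powers of z.
From the visible intercepts: it misses every integer gridline on the x-axis; the surface avoids every integer y-axis point in the box; a circular section at z = 2 has radius exactly 1.
The integer polynomial consistent with all of this is the stated p.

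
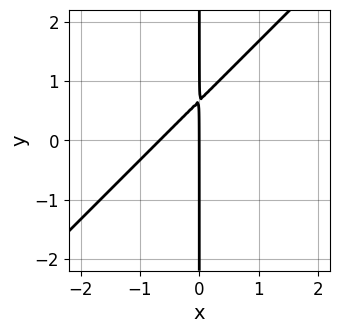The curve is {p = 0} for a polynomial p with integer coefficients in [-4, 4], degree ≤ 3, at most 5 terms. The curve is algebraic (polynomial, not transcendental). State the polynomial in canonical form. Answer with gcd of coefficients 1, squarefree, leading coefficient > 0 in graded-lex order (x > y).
deg p = 2. The shape is more complex than any degree-1 curve.
Reading off the gridlines: one x-axis crossing is at x = 0; every point of the y-axis in the box is on the curve.
Fitting integer coefficients to these (and the overall shape) gives p.

3*x^2 - 3*x*y + 2*x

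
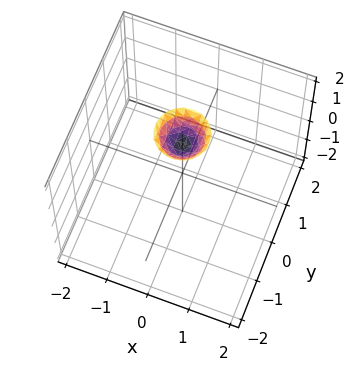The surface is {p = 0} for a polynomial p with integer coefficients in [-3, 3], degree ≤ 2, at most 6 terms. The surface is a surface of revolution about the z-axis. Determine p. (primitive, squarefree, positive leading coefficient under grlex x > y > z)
First, the degree is 2 — the shape is more complex than any degree-1 surface.
Next, symmetries: rotational symmetry about the z-axis ⇒ p depends on x, y only through x² + y².
Next, from the axis intercepts and sections: no x-intercept at any integer in the box; the surface avoids every integer y-axis point in the box; a circular section at z = 2 has radius between 0 and 1.
Finally, putting this together gives p.

3*x^2 + 3*y^2 - 2*z + 3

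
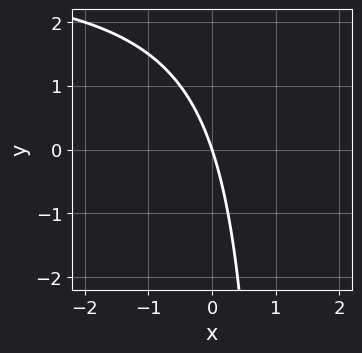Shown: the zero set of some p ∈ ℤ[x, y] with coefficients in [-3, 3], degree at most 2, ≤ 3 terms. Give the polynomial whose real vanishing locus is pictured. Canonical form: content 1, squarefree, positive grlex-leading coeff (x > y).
1. Degree: no degree-1 curve has this shape, so deg p = 2.
2. Against the integer gridlines: one y-axis crossing is at y = 0; one x-axis crossing is at x = 0.
3. Matching integer coefficients to the picture gives p.

x*y - 3*x - y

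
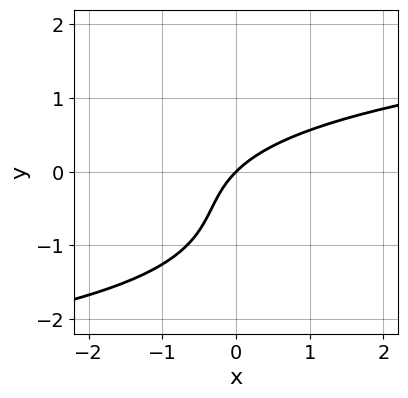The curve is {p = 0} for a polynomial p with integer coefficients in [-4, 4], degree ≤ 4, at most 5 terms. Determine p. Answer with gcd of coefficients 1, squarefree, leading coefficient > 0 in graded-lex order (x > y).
deg p = 3. No degree-2 curve has this shape.
From the visible intercepts: it meets the y-axis at y = 0 (among the integer gridlines); it crosses the x-axis at the gridline x = 0.
Assembling these constraints gives the stated polynomial.

2*y^3 + 3*y^2 - 3*x + 3*y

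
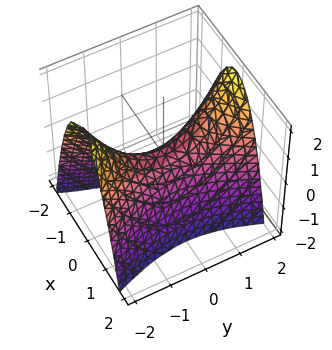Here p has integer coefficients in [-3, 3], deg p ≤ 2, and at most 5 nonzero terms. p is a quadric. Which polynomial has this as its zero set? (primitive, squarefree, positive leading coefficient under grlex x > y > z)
3*x^2 - y^2 + 2*z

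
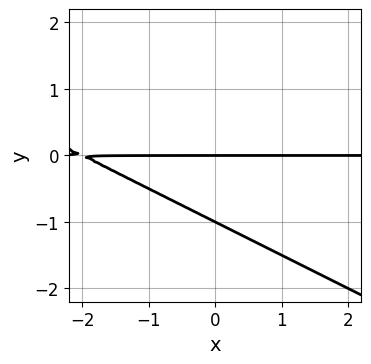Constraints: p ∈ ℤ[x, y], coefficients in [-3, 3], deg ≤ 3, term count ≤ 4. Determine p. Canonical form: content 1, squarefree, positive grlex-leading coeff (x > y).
1. deg p = 2.
2. Against the integer gridlines: every point of the x-axis in the box is on the curve; the y-axis gridline crossings are at y ∈ {-1, 0}.
3. The integer polynomial consistent with all of this is the stated p.

x*y + 2*y^2 + 2*y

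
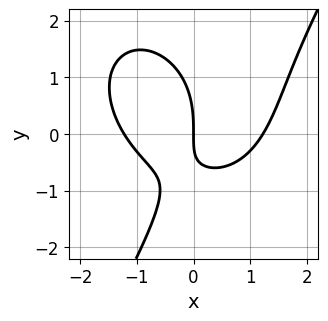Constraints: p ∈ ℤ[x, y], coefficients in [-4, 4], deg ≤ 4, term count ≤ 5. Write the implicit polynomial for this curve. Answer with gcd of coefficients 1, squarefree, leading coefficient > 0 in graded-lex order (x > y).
2*x^3 + x*y^2 - y^3 - 3*x*y - 3*x

1. deg p = 3.
2. From the visible intercepts: one y-axis crossing is at y = 0; it crosses the x-axis at the gridline x = 0.
3. These observations pin down the coefficients.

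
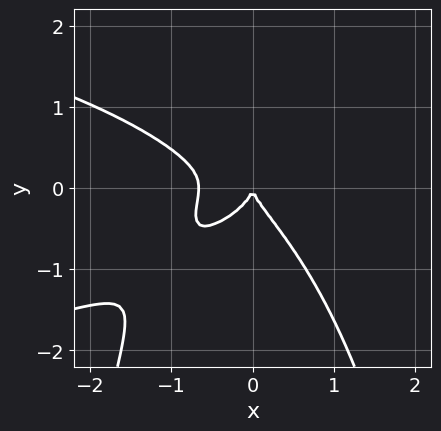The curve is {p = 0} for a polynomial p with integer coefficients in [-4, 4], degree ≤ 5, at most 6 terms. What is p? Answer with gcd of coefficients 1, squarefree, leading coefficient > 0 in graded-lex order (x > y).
3*x^2*y^2 + 3*x^3 + 3*y^3 + 2*x^2

First, deg p = 4. No degree-3 curve has this shape.
Then, checking where it meets the axes: it crosses the y-axis at the gridline y = 0; it crosses the x-axis at the gridline x = 0.
Finally, fitting integer coefficients to these (and the overall shape) gives p.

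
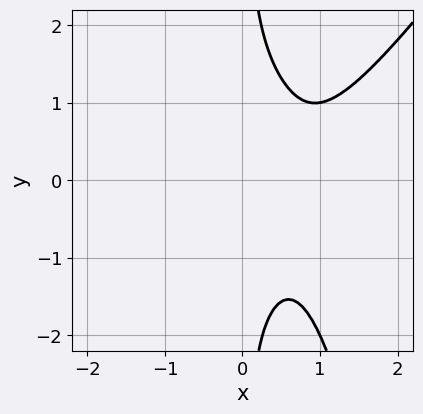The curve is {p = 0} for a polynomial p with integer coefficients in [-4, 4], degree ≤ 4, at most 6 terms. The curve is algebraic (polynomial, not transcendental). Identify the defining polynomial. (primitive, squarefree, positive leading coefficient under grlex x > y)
1. deg p = 4.
2. Observable constraints: no x-intercept at any integer in the box; no y-intercept at any integer in the box.
3. Together with the visible shape, these determine p as stated.

3*x^4 - 2*x^3*y - x^3 - 2*x*y^2 + 2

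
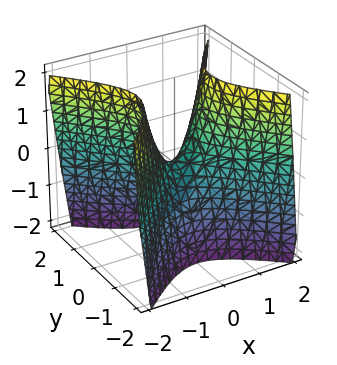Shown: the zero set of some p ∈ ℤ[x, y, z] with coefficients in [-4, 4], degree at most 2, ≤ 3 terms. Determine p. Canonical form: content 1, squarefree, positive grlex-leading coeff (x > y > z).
2*x^2 - 2*y^2 - z

The degree is 2 — a saddle surface; a quadric.
Symmetries: mirror symmetry y ↦ −y ⇒ only even powers of y; mirror symmetry x ↦ −x ⇒ only even powers of x.
From the axis intercepts and sections: it crosses the x-axis at the gridline x = 0; it meets the z-axis at z = 0 (among the integer gridlines); one y-axis crossing is at y = 0.
Putting this together gives p.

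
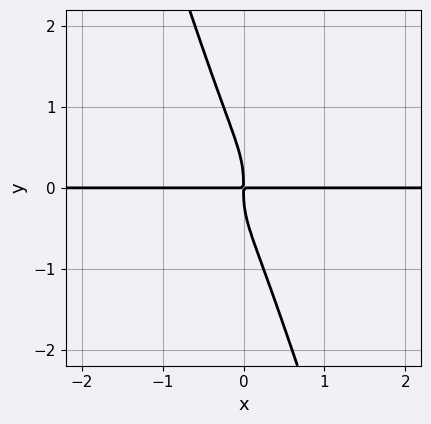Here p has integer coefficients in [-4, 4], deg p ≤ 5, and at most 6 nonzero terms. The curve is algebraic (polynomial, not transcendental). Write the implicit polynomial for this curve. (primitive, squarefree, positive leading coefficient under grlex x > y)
x^3*y + 3*x*y^3 + y^4 + x*y

First, degree: the shape is more complex than any degree-3 curve, so deg p = 4.
Then, against the integer gridlines: every point of the x-axis in the box is on the curve.
Finally, solving for integer coefficients yields p as stated.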